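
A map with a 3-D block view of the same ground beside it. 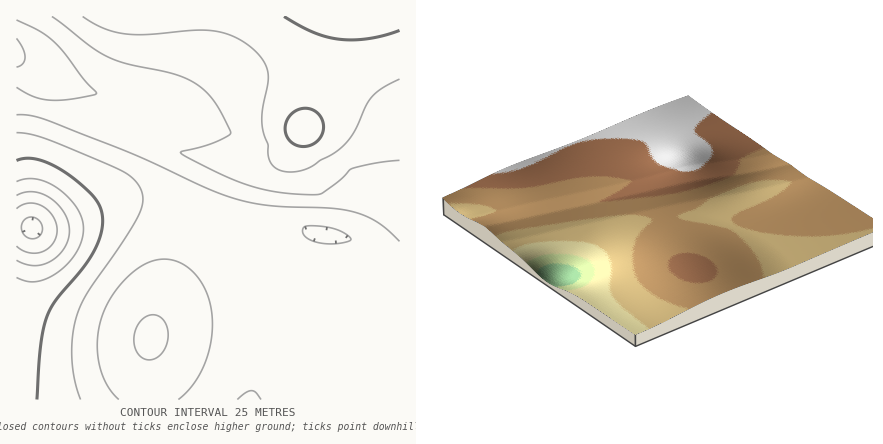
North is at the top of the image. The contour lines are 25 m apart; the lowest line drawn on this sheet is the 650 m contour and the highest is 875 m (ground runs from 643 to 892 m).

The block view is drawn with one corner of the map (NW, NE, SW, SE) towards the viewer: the SW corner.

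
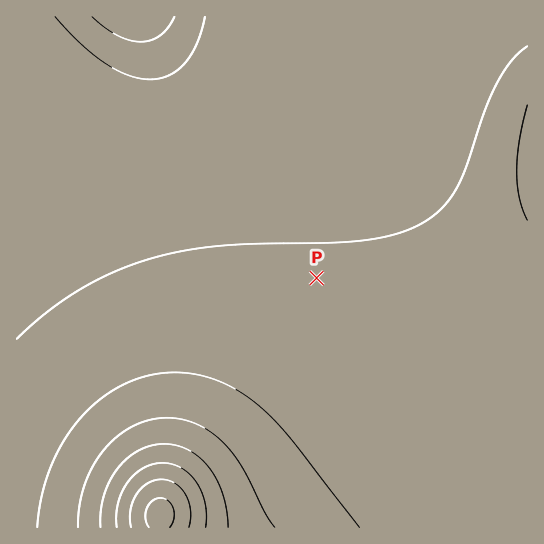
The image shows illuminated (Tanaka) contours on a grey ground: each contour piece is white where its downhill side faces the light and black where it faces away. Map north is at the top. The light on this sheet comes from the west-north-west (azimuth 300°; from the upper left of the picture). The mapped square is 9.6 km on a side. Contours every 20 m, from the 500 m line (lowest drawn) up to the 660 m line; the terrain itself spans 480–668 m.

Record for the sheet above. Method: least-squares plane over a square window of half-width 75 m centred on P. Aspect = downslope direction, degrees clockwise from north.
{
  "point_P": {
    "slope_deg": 0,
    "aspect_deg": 9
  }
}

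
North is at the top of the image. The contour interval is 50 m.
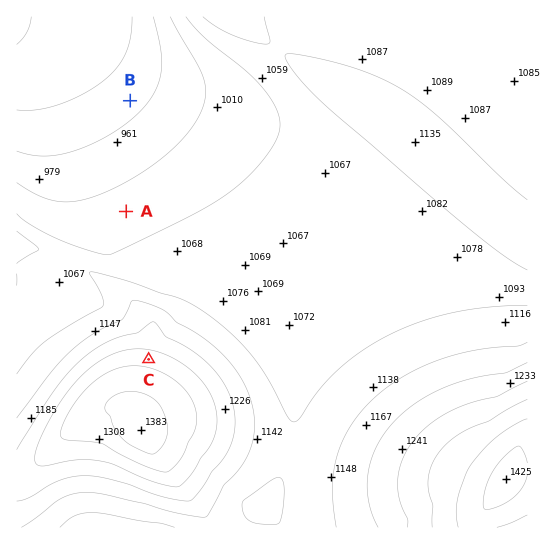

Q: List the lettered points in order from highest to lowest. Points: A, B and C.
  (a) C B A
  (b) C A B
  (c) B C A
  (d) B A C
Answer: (b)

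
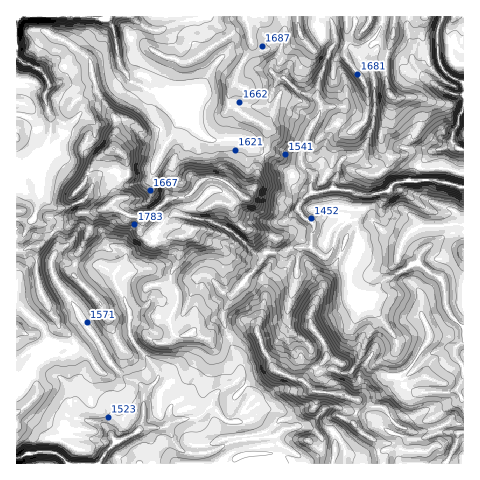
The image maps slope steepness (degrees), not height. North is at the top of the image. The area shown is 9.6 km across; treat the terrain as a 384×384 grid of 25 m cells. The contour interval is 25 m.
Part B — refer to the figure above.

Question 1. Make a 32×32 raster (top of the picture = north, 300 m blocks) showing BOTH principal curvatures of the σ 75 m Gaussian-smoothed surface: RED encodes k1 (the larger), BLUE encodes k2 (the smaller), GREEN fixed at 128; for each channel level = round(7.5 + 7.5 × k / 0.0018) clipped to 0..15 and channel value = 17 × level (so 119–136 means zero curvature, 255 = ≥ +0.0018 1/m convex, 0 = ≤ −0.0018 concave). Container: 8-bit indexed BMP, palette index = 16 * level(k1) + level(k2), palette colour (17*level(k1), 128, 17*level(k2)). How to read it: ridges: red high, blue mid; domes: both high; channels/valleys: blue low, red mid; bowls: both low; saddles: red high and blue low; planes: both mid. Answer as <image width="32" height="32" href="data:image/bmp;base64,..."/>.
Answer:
<image width="32" height="32" href="data:image/bmp;base64,Qk02CAAAAAAAADYEAAAoAAAAIAAAACAAAAABAAgAAAAAAAAEAAATCwAAEwsAAAABAAAAAAAAAIAAABGAAAAigAAAM4AAAESAAABVgAAAZoAAAHeAAACIgAAAmYAAAKqAAAC7gAAAzIAAAN2AAADugAAA/4AAAACAEQARgBEAIoARADOAEQBEgBEAVYARAGaAEQB3gBEAiIARAJmAEQCqgBEAu4ARAMyAEQDdgBEA7oARAP+AEQAAgCIAEYAiACKAIgAzgCIARIAiAFWAIgBmgCIAd4AiAIiAIgCZgCIAqoAiALuAIgDMgCIA3YAiAO6AIgD/gCIAAIAzABGAMwAigDMAM4AzAESAMwBVgDMAZoAzAHeAMwCIgDMAmYAzAKqAMwC7gDMAzIAzAN2AMwDugDMA/4AzAACARAARgEQAIoBEADOARABEgEQAVYBEAGaARAB3gEQAiIBEAJmARACqgEQAu4BEAMyARADdgEQA7oBEAP+ARAAAgFUAEYBVACKAVQAzgFUARIBVAFWAVQBmgFUAd4BVAIiAVQCZgFUAqoBVALuAVQDMgFUA3YBVAO6AVQD/gFUAAIBmABGAZgAigGYAM4BmAESAZgBVgGYAZoBmAHeAZgCIgGYAmYBmAKqAZgC7gGYAzIBmAN2AZgDugGYA/4BmAACAdwARgHcAIoB3ADOAdwBEgHcAVYB3AGaAdwB3gHcAiIB3AJmAdwCqgHcAu4B3AMyAdwDdgHcA7oB3AP+AdwAAgIgAEYCIACKAiAAzgIgARICIAFWAiABmgIgAd4CIAIiAiACZgIgAqoCIALuAiADMgIgA3YCIAO6AiAD/gIgAAICZABGAmQAigJkAM4CZAESAmQBVgJkAZoCZAHeAmQCIgJkAmYCZAKqAmQC7gJkAzICZAN2AmQDugJkA/4CZAACAqgARgKoAIoCqADOAqgBEgKoAVYCqAGaAqgB3gKoAiICqAJmAqgCqgKoAu4CqAMyAqgDdgKoA7oCqAP+AqgAAgLsAEYC7ACKAuwAzgLsARIC7AFWAuwBmgLsAd4C7AIiAuwCZgLsAqoC7ALuAuwDMgLsA3YC7AO6AuwD/gLsAAIDMABGAzAAigMwAM4DMAESAzABVgMwAZoDMAHeAzACIgMwAmYDMAKqAzAC7gMwAzIDMAN2AzADugMwA/4DMAACA3QARgN0AIoDdADOA3QBEgN0AVYDdAGaA3QB3gN0AiIDdAJmA3QCqgN0Au4DdAMyA3QDdgN0A7oDdAP+A3QAAgO4AEYDuACKA7gAzgO4ARIDuAFWA7gBmgO4Ad4DuAIiA7gCZgO4AqoDuALuA7gDMgO4A3YDuAO6A7gD/gO4AAID/ABGA/wAigP8AM4D/AESA/wBVgP8AZoD/AHeA/wCIgP8AmYD/AKqA/wC7gP8AzID/AN2A/wDugP8A/4D/AJDAwKDSw6G4mIeXp6WVl5iHh4eGdIW3hYaWp4WmpoSm59XV5qe3k4Gnl5eFmJeWl4eHhqXotaaEldenlZWmyaO4hoeHl6eDqIKEhIaHh5eGhpeXhIKSlZT3hYTHt5W0pLeGdnaGlpaYl5aXhoaGhoaGdpaVpbPVxaSFx6amlqW3lriGdoeXd4eGlZd2h4eGqIaGhJWltaLl6LW3dHWmpoR2p6eGh5eGl4aFl4eHl4aGloOUpdbn1tikp4WGlpWlhIeXdYZ2p8eUhpd2h4eHh4Z0tfr2t5SSgLWVpqeWqIeFhoeXmJe3cri3goR0hoaXhnPVx4aFtOfoksVzdMaVh4WXhnaGqIWE2JHH2LeWt6eEc/d0dZOz1nSU2KZjpreFhLimlceGgsaVk6aGp7inpZS2+HVytfiFY5aWkoaWuJeVlXPXlnOF6KZzqJiGl5eDtrjYhoDY1XSGdYaVqKindZSFp+iDc8fIg4WUhqeWl5Zzh8eXcKb4hXV3doZ2p6dzqHTolIDG14WEp7iXp4WXg4N0t7iDhOe3hId2hpbHqIOndPdwx9d2hYaFhZa1ZHSWl4K3loV01saEh5eVs7eCdKeF1HCmxWSGdZSDg8Z2ZYaoloKmpsWUlIZ2dqfHcqenp8b5koLmlYVzhNnHppampqeSg6SDg5SGp3Z2h8iGc4a4lKfUtqLWc4XVpZa42cjFoPfnxcenlJeXhYeWqKenloWVg6bG5tWmx/fXg5SSkIDno4KClJOFh4eFuIWXuKaVp7eFdKKxtei2o7H2labH18bn1oSWo8i4yMa3xOmTtdfWhnZ0xviClbXFcNe21oWFxujYlJWEkYGQgKBws9bHk4CHh4aExbWWpsVwtYTY+Oe4c+aFhKelpbfY6cWQkLCw9Id3h3Vj55a2tnKUpaV0lZV11oOVhJaWpJaVx7e1xujXl4d3hbaj+Nm3hHOndnaFhnaltoaCt5WEgqXGhJVzknCoh4aGlpPGt5WlhoZ3hoaFdZfJl4K2ptm3ocaGt4aFsZaXhJaFc7XX2JSHdoeGp4e3t6eGhoKolseR15eGppagl6eTqIWV95WDhoeHh4aWp5WFp4enk4N0pZHWp4a36OGHpZKXhreldYZ2h4eHdoW3qJelt5Nxt4OmsfrG18eQoNjXkJWG13WGhYeHhoV1lrmXmIOSyIDocfeB9WSEkuSgkJC1l4bIhoKXhpe3uJaElqaEhYS3o8PFpoTXdIbnoOnAyZeHt6enkZe4t4aXuJV0t6ilpqfpkMeFhsaFhsawl9DI2Ni3p7Wzp5Z1h5iGp5S3hoaE6JWTpseDx6aGtLGH0PDQoKDAcNSTppaGhnZ1lqiXl5XGdoO3lcaktabYoLc="/>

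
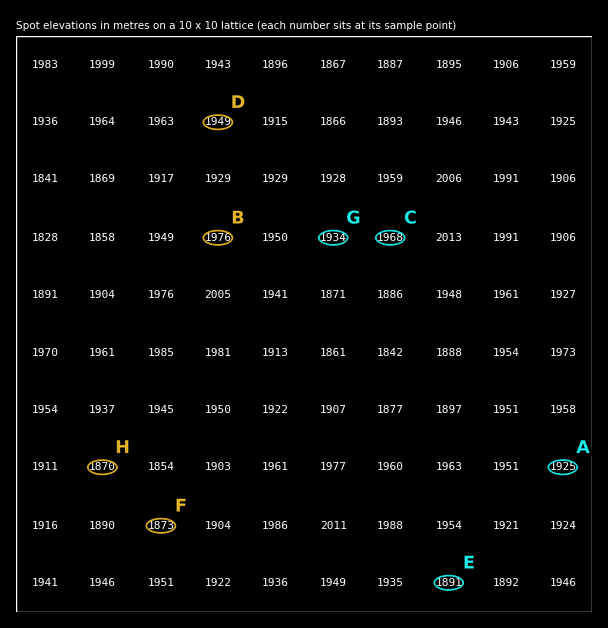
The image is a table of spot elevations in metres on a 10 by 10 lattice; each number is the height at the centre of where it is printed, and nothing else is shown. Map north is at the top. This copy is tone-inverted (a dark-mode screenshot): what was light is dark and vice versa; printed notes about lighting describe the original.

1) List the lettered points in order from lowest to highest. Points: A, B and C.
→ A C B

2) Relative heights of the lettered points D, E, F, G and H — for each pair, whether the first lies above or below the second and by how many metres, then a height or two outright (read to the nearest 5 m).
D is above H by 80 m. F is below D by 75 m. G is above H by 65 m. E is below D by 60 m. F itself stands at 1875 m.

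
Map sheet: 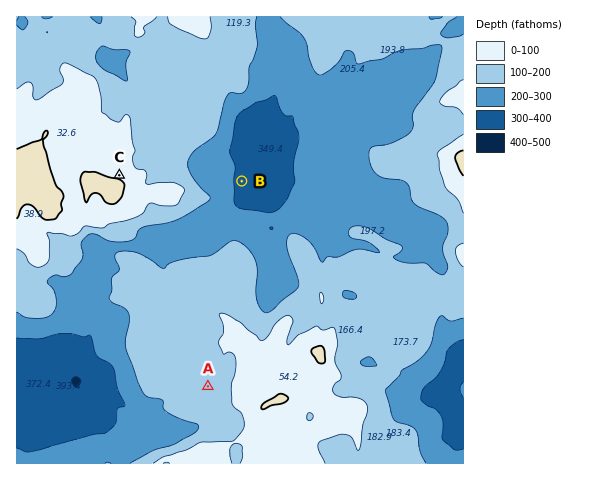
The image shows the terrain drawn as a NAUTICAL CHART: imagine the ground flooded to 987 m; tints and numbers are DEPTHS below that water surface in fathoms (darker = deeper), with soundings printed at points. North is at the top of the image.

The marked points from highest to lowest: C A B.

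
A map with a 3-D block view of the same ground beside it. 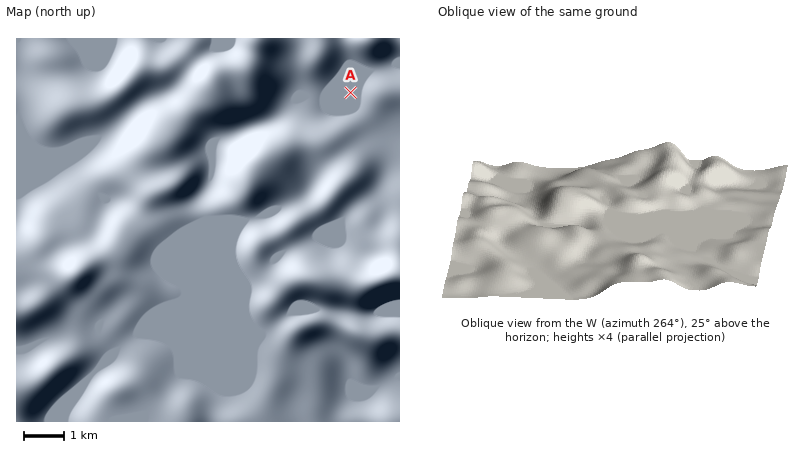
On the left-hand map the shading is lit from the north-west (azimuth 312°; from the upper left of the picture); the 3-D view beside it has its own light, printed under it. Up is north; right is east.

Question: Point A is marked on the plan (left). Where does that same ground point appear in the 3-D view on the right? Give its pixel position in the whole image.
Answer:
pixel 515 183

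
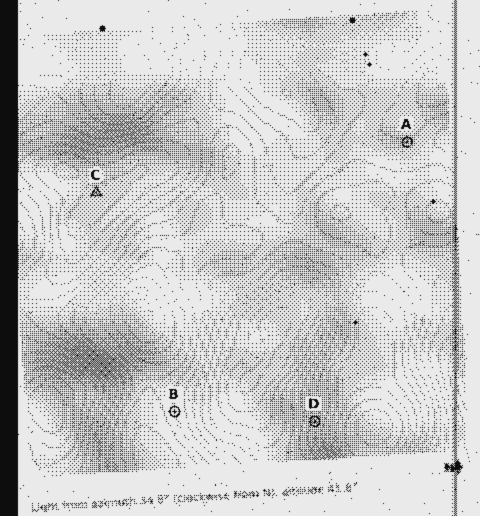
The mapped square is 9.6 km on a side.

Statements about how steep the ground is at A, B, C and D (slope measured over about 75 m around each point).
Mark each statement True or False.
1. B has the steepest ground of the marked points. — False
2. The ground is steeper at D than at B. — True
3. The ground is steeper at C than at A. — False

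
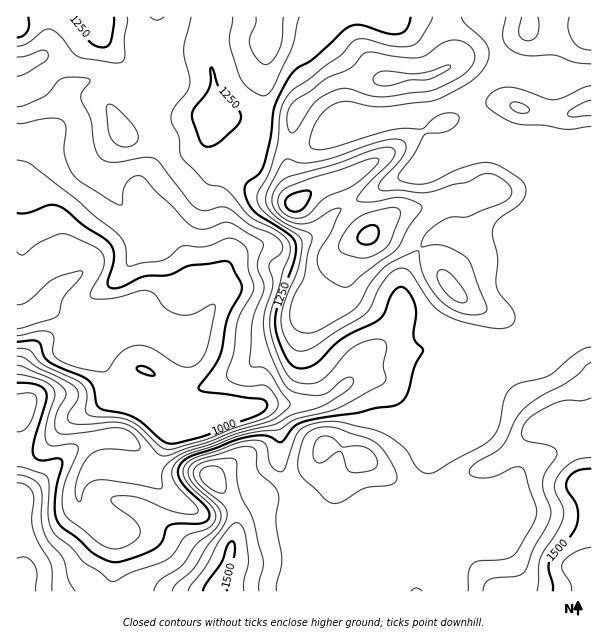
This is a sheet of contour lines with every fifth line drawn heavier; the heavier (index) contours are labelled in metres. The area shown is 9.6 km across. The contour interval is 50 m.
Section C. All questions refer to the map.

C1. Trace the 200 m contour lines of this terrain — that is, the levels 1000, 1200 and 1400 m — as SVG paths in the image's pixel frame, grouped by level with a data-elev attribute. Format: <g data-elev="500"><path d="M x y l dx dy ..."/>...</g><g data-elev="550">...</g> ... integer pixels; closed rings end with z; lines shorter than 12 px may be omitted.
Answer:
<g data-elev="1000"><path d="M148 375l5 1 2-2-5-5-6-3-4 0-3 2 3 4z"/><path d="M17 213l12 0 21-8 7 1 8 3 18 16 22 14 7 7 2 8-1 10-5 18 0 4 3 2 11-1 22-11 26-1 19-9 35-5 6 1 11 20 0 9-13 27-9 39-7 13-13 16 0 3 7 3 55 7 5 3 1 5-3 4-8 5-50 19-29 8-9 0-7-4-18-16-9-6-35-9-3-5-3-16-4-6-6-4-34-15-5-6-3-11-3-4-6-1-15 2"/></g><g data-elev="1200"><path d="M119 146l7 1 8-3 4-4 0-6-5-9-11-12-9-8-5-1-2 4 3 24 4 9z"/><path d="M17 46l10-2 17-14 6-1 9 6 13 17 6 5 33 6 9 0 3-2 2-4-1-19 3-21"/><path d="M191 17l-7 33 6 27-1 9-3 7-13 17-2 6 0 6 8 15 2 19 23 25 5 4 12 2 4 2 25 27 28 15 11 11 1 6 0 6-7 16-11 38-2 13 3 20 11 28 6 9 6 4 10 2 10-1 11-8 18-21 8-7 13-6 14-2 4 2 2 4-3 20 3 12-1 4-5 5-46 24-38 9-18 11-20 2-21 4-25 11-22 6-8 5-9 9-1 4 0 6 7 11 18 19 1 3-1 3-8 1-15-2-39-15-13-1-9 1-2 3 1 3 23 18 4 6 1 4-2 6-6 6-10 5-8 1-7-2-8-4-30-23-4-6-3-10 1-15 4-12 10-24 1-6-4-3-21 2-6-3-2-6 0-8 9-31 0-8-5-6-7-4-25-6"/><path d="M299 17l-9 34-18 38-5 6-4 1-6-2-10-7-5-6-3-7-10-32 3-25"/></g><g data-elev="1400"><path d="M52 591l0-18-1-9-13-22-6-15 1-33-6-8-10-3"/><path d="M259 591l0-9 4-16 0-8-10-39-10-19-4-11-2-12 0-15-2-3-5-1-26 4-6 3-4 5 0 6 3 6 27 24 3 4 0 6-4 11-16 19-12 20-19 18-4 7"/><path d="M349 471l10 2 15-4 4-5-2-8-5-6-6-3-9-1-14 1-12-10-6-1-6 2-3 5-2 7 0 6 2 5 3 2 5-1 13-10 5 0 6 16z"/><path d="M591 398l-9 3-16-1-11 3-21 11-10 11-2 9 3 6 25 6 5 3 2 3-1 6-11 15-2 9 1 10 7 17-1 9-16 30-7 20-3 5-8 3-26 3-5 5-2 7"/><path d="M457 302l5 1 4-1 1-3-2-7-15-19-6-3-4 0-3 5 3 9 7 10z"/><path d="M342 287l8-1 12-11 33-24 5-6 9-18 13-18-1-3-4-3-15-5-9 0-22 4-11 0-3-2 9-14 27-27 2-7-3-4-6-1-11 2-40 15-47 13-9 6-6 11-1 9 4 9 9 7 11 4 7 1 8-2 21-12 6-2 3 1-10 24-12 18-2 9 1 7 5 7 9 8z"/><path d="M381 86l9-1 20-5 19-1 18-8 4-5-4-1-18 6-12 3-36-3-6 4-2 5 2 4z"/></g>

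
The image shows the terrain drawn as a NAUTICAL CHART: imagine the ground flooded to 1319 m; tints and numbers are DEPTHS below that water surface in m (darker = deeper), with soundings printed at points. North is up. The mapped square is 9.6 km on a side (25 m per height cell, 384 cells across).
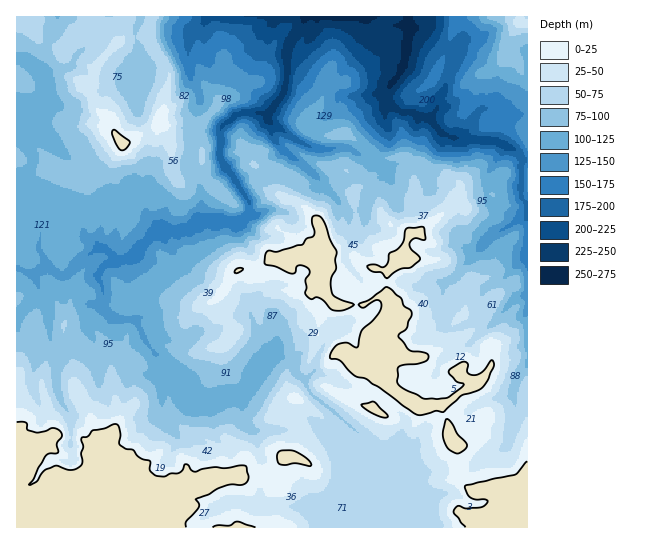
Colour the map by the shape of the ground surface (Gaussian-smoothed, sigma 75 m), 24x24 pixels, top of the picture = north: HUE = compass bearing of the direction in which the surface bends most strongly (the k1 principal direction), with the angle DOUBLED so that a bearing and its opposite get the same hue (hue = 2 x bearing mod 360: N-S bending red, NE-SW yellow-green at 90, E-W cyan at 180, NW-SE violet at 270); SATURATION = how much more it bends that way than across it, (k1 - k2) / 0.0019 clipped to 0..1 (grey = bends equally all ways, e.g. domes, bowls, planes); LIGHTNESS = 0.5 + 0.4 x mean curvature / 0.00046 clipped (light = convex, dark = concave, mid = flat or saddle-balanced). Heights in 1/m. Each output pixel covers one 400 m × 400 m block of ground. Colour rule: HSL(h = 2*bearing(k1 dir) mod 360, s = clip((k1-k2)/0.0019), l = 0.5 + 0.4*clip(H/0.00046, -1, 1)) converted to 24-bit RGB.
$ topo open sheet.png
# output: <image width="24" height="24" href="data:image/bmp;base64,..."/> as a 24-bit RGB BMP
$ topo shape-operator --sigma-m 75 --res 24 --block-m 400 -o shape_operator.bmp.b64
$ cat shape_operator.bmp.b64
<image width="24" height="24" href="data:image/bmp;base64,Qk32BgAAAAAAADYAAAAoAAAAGAAAABgAAAABABgAAAAAAMAGAAATCwAAEwsAAAAAAAAAAAAAoDtPh1RHjHlqgXJzdpGAlHZOQYE13ml1JnNsUJBvlq2HUFGVs5Vzllh8elxtfoBydot7fXx/d3Z+WE1zf8Soc8/NrXa1oXuJGIeh1LPZbXqSg5yHf1Nmq93Sn4/X4mDk1lCNNlU1aG45fURJmqxtalRPaJBqboN8eYBreoGDfmp4RHBEa3MrzJ5ESaqkrpeKLs1KJaZeSTnJ136jrtfNq3R9M1ZNj2VWg3bFz7nnxLrcVFqwrXt6fnepe6y7aGR/g6B+cW55dWN/ZmuZiMmERnVYbZmSsm535LjRJKlLCBcr1ee5epJTgmiRunq6P5+mfk9XfnNWl7GBXjuMys7dncjMf093cmuMoVmOe4RZWmZzlHCPtsKgV4lbNlw6nKVVSaVo46a+EhKBlMKF4bu+PGJQXXNVf0N2iLWscnCphU1NZUQqZ2ormoldgGaMlkNnbTY2ladmR4d+SXZnrcSio3GYdZ+NQaKHpI5rcLBENBAwiceDjHNNvoeVQlhoeJNla2tRZGxQeUt8iHe00aKzccKTZBs4mTdfuNvYtUzBgLvUdZrCp6deOXY7vKWUVjqZnFRBxIdDfc6vUm+Bnq9wgaNmekyFkoprhlpie4NnXYBmQGVkyte0nBuepbzsxjZzaUg0XsqEYJ9rc1txqV9yyJm2YJNLNYyVXHKzs0ecj7VxcVF9rquAlndoTVCBdzxQiIphmZxoXX5iS2lkoaZIiChGpSIqa7C0pcfarHhYX5NTOIByo67NfGms2LqxKmBvjlZgeUWHl7eFal96gZt4iKBxeDhxYqiji4PB1rjRfKaZVm9wSkVhsZtkILadvpLa0oiRcb+bP5+auGivQJVMKkqD7t3eNTaIoph0QUJ5zc+taqCldDd5fzMzjGNtrIeXWGdBdqJUuZ2LelaSQD5fm6R+oJFGHzEWS6JA4bG5Zp6ZSWhtiHdkc6RPR3Yjhy2ZYJ1vdk+PsKeBTIFFlkelh4erdYSZcIaZvKnPyaihZ0xIilFdV2h+aqVsgsS+jp7OXHKssdeflnmtVk+DnnyQXoWa0oaGG2ZSl19kXaqDpWlYgEWSgKrAe3WWe3qGb4J4UGZnyIuVs26iY42bWJl7V4OhssCAUHV3YFI/t7Q+PTYbVVYyL3tQw5SxTLV0e1zkmql2fzeBYbZVhsJHYmshKVwwsIaHcnGWY4WMbKCv4djqy3vVtbLYXFyp3eXHJTOKeobMy5DP1MzldJTKeMDNN3Ffvo+LHkcunIJ8WGqLp52Hej90dKuIYbFkJW8tWYAvdW2idrOgUDJ0z19UfaVDjFOM1+6/QStnTVmOh0xV04yRm8ZzSCcrT3M4KoQrvGbVgGJhdpaAjnFye3OTeIaOpJKKckV5u6R1GzcRKiIJAzAGKWEKt1QbRMZm7eyvdzRsQDNugNqxkJ9H5aLJqVuvk8m4WYStHmQ5gnmGhYJ4hHV8jI+AcoRvh26GjHCcr5ptVkum2fLuVgCSjubK1vXyU9RxURouwaRsOo58ij5coaZyOVBF2sWuf1WjvKOHNBZfbX2EiIySgYaTlnSGi3BPTWRCVkZqwOC7n06/D9dSOAAwnNuibsaPmSd/lj22nMeogm6oWkJkqreYYYKzzd/ozZLJqH7OEA1od3OLgYt8dGVucExkzpujgsCwNExWqdOF0eaoDwAz2fLe3O/pYBJ7ceIBVV0EelQZTdJxanzUstnWSLOPZFBFwoaDljBLLwUXf4F6fnF+e12Ne2qn1e/bnnnYyoPTY7+K4+OUAB0z6PPYbCsrLwQZ7JBLxdHt2PHzbaKNLh1GgbhMgyU+SDMYdlgUlFAmmNPKfn97dHx/SUBXibtzv9CpHBUj28uOvoCCKymD/prBEDMAIywHNYO+0ruzWJJRna5si2VjLRVQbjMXHF5AxI+ZRKFplH9YjYlggI2FZlt2m2iroNehcFdGd2l5SatOkt1kUiR7xMye0q7g2bPYBSguu62EzaSWtJFHVYlFFzNR7t3uuV/FP0+usIqFX3ZxjZNrhnJyZkZfOq1WyJKNX3RSdHx6W5pliep7Nz2Gkm5icJF9u6OaGBJnfKl+08a7irOjn1uiTm+JI0pC4cG7JlRmyJi7wYm9lru0dVpSWKCzzJahQ2lPz6WxSF6CxO65Qh5BSFaEsLOblHyBkWVnGxtzWKBys7ePnXB7fF15qZWTLEZdqoiBqFhbSWtWxH6Bf2tMmLrAU36SpWJhfYCkZJdkXkOU6966SUZyNWhegZ1SkmRLc35Kyl5hM21dZI5Cg1VGhllrrYKFREdzP09d1qWghUq4L5u16cnX"/>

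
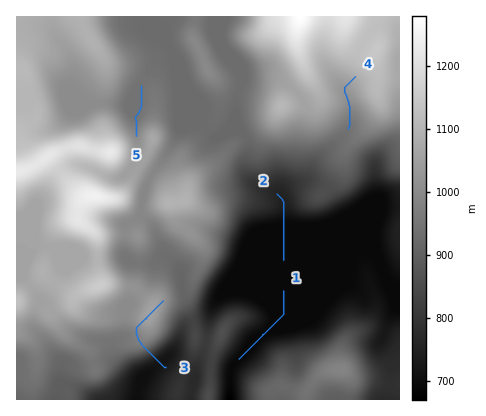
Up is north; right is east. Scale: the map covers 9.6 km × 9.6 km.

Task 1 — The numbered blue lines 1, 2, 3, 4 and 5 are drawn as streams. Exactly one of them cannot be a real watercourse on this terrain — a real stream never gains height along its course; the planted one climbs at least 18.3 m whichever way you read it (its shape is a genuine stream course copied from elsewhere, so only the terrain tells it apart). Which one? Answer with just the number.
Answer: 3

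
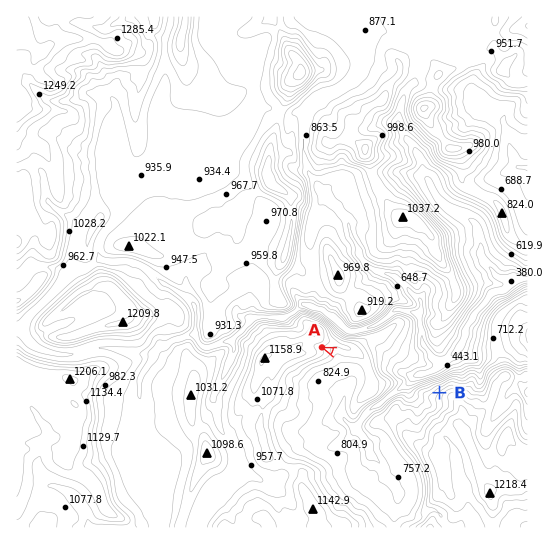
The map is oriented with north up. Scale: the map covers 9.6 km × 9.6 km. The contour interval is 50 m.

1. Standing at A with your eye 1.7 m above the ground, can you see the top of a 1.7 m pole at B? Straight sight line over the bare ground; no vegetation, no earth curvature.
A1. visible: true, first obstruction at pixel None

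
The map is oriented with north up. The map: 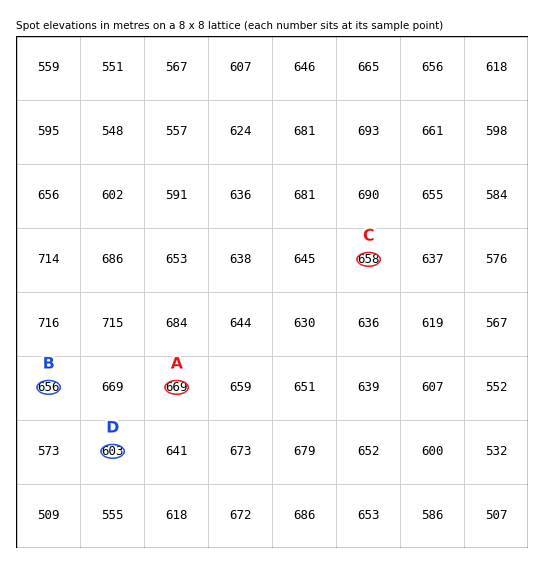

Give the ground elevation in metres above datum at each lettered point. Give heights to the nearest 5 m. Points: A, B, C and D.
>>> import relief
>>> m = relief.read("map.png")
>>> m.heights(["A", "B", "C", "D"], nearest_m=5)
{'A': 670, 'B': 655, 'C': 660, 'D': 605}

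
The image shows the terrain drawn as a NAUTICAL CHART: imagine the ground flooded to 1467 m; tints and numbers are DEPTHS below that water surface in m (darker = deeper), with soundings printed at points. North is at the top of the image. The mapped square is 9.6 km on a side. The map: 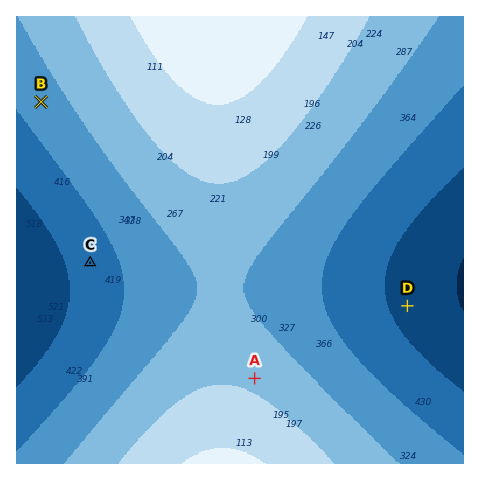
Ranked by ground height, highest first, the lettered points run A B C D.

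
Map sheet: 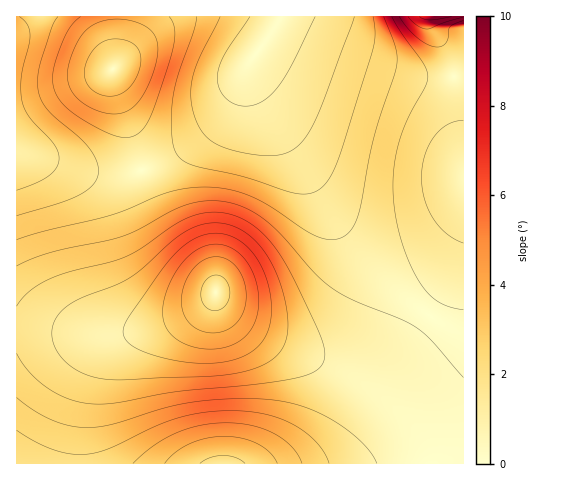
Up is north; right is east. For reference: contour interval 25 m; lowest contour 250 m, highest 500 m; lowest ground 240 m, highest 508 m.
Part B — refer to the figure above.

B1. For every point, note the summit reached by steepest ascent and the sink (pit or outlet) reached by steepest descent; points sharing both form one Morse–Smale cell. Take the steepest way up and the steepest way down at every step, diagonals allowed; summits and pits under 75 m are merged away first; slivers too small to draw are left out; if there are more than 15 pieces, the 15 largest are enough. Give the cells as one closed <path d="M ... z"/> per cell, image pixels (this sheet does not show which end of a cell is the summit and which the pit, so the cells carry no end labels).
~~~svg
<path d="M249 64l-17 39-13 17-27 24-20 13-25 12-25 6-18 0-88-22 0 176 69 5 33 0 16-2 51-16 22-13 8-9 10 15 23 17 39 21 57 26 34 22 15 13 22 24 12 21 3 11 33 0 1-129-24-12-37-27-41-39-15-19-86-137-10-23z"/><path d="M215 294l-8 9-22 13-51 16-16 2-33 0-28-3-40-1-1 133 413 0-2-10-12-21-9-12-28-25-34-22-57-26-39-21-23-17z"/><path d="M463 16l-183 0-6 13-25 34 2 15 10 23 86 137 15 19 41 39 37 27 22 11 2 0z"/><path d="M279 16l-262 0-1 136 59 17 29 6 18 0 18-4 32-14 30-21 23-23 12-19 10-28 27-37 6-10z"/>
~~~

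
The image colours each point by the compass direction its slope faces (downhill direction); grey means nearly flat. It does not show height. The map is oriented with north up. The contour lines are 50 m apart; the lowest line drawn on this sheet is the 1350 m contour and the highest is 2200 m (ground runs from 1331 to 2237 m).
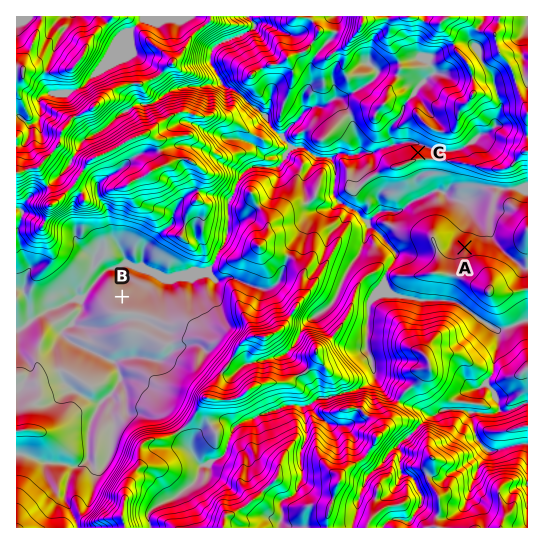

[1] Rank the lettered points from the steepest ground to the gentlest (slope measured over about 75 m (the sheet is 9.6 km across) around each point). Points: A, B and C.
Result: C A B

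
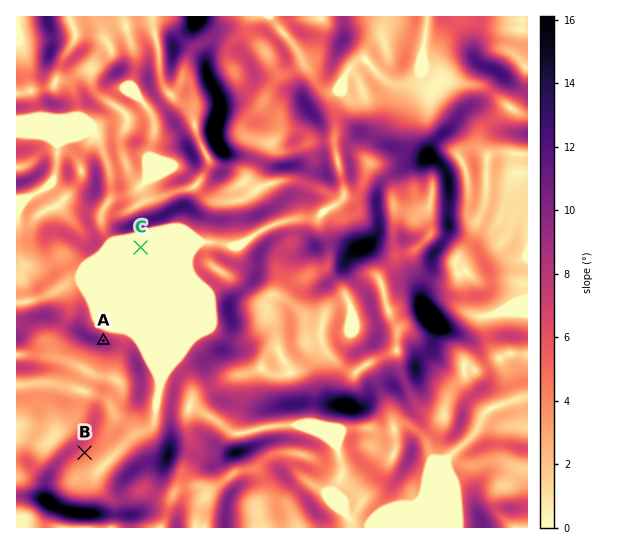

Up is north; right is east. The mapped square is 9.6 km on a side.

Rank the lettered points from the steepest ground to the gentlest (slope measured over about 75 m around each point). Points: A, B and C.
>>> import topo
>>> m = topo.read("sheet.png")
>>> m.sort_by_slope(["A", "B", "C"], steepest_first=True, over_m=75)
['A', 'B', 'C']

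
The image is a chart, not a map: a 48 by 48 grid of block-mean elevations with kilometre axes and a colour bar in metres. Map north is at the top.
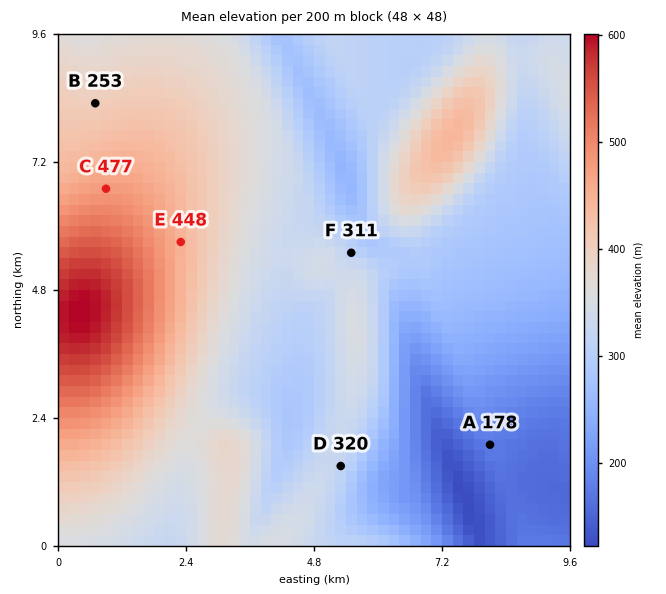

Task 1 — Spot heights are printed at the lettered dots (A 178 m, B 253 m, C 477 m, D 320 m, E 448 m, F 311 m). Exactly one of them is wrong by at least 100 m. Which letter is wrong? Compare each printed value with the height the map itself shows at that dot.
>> B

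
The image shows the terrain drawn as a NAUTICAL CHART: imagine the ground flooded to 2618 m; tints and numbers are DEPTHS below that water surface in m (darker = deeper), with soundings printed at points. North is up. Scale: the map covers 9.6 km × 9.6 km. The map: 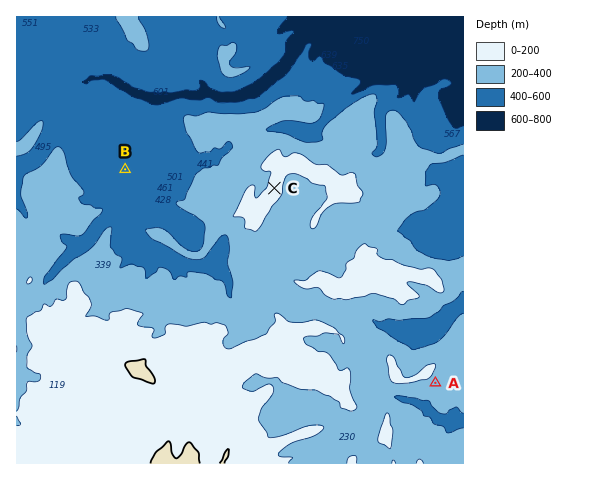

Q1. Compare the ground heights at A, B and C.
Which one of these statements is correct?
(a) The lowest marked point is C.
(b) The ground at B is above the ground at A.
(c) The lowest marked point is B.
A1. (c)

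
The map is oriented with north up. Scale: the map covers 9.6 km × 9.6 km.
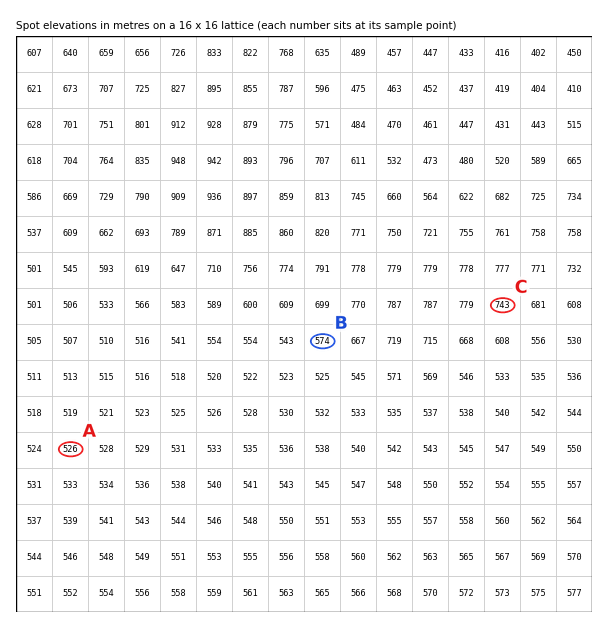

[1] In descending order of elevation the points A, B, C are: C B A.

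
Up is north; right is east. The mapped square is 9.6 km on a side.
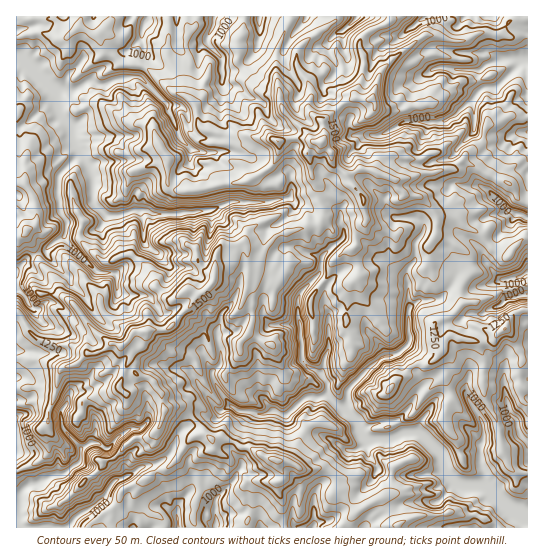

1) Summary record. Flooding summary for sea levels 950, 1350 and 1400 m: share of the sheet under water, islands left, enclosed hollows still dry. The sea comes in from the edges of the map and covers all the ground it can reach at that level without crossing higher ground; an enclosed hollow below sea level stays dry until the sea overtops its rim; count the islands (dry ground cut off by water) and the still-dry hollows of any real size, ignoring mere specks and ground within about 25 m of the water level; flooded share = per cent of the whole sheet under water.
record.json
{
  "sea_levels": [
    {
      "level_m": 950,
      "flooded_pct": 13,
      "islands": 0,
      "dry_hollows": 0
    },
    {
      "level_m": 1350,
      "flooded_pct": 87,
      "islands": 2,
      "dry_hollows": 0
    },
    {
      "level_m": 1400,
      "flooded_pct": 92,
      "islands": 3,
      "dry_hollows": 0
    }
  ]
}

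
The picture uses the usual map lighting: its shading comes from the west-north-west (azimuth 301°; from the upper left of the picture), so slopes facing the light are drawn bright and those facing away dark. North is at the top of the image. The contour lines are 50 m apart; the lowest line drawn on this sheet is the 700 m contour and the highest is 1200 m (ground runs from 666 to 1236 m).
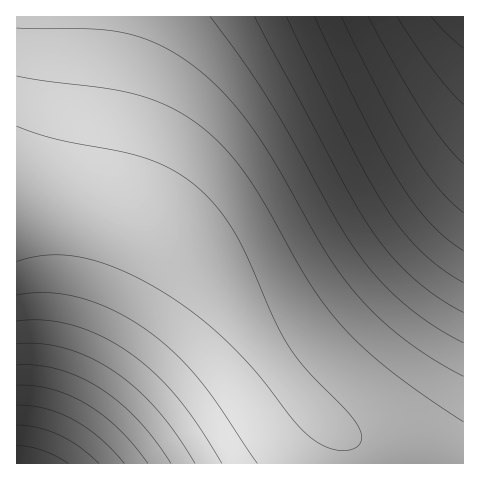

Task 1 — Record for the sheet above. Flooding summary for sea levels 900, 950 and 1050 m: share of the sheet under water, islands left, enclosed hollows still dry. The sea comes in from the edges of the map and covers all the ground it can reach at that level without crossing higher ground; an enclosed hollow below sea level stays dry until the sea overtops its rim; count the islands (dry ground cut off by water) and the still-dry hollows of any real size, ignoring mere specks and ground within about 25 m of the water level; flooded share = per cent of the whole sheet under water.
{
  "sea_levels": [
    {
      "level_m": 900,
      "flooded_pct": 12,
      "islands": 0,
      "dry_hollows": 0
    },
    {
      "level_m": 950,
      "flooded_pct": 18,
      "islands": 0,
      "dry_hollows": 0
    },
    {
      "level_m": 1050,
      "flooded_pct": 31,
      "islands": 0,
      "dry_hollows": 0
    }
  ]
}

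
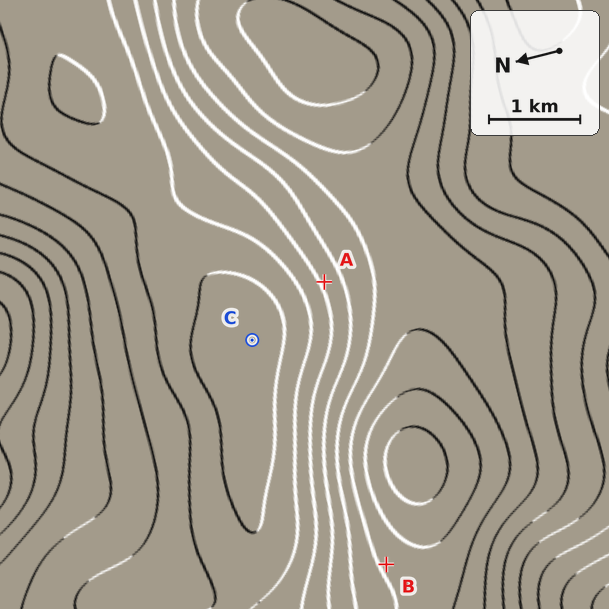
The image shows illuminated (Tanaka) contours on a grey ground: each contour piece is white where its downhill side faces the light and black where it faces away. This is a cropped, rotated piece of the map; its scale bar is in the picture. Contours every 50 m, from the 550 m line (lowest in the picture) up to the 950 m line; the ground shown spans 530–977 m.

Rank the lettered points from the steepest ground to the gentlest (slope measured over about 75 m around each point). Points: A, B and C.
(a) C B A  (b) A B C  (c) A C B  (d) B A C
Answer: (b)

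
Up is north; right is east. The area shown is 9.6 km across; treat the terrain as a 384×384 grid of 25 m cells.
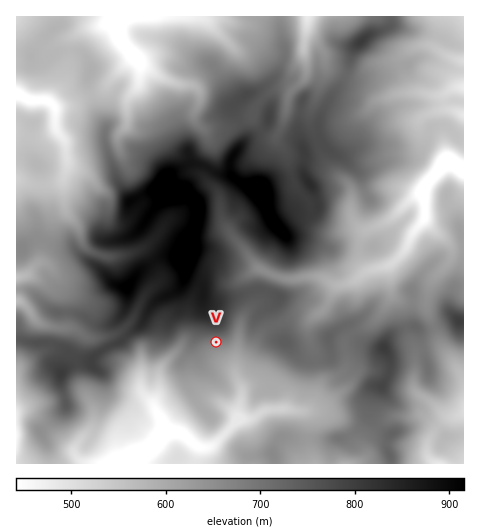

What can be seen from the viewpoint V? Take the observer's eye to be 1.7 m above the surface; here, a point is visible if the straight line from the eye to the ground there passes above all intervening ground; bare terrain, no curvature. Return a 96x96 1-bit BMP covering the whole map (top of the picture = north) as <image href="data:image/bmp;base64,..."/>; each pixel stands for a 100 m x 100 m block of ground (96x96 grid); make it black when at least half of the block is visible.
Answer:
<image width="96" height="96" href="data:image/bmp;base64,Qk2+BAAAAAAAAD4AAAAoAAAAYAAAAGAAAAABAAEAAAAAAIAEAAATCwAAEwsAAAIAAAAAAAAA////AAAAAAAA4AAAABwAAAABAAAAwAAAAA/8ACADAAABgAAAAA//AGADAAABgAAAAA//AOAHAAADgAAAAAf/AfAHAAADwAAAAAP/h/wHAAAAAAAAAAH///+HgAAAEAAAAAD////AgAAAGAAAAAB////gAAAAHAAAADB////gAAAAHgAAAPAAP//gAAAAHgAAAeBAA//gAAAAHAAAAcBgAP/gAAAAOAAAA4DgCP/gAAAAMAAAAgD4HP/gAAAAAAAAAAD/vjH8AAAAABAAAA7//AB8AAAAABgAAB//+AA+AAAAABgAAD//+AAeAAAAADgAAP//+AABAAAAAHgAAf//+AAAAAAAAPAAGf//+AAAAAAAAOAAA///8AAAAAAAAGAAA///4AAAAAAAAAAAA/j/wAAAAAAAAAIAA/B/gAAAAAAAAAAAAfB/gAAAAAAAAAAAgPAvAAAAAAAAAAAAADACAAAAAAAAAAAAAAAAAAAAAAAAAAAAAAAAAAAAAAAAAAAAAAAAAAAAAAAAAAAAAAAAAAAAAAAAAAAAAAAAAAAAAAAAAAAAAAAAAAAAAAAAAAAAAAAAAAAAAAAAAAAAAAAAAAAAAAAAAAAAAAAAAAAAAAAAAAAAAAAAAAAAAAAAAAAAAAAAAAAAAAAAAAAAAAAAAAAAAAAAAAAAAAAAAAAAAAAAAAAAAAAAAAAAAAAAAAAAAAAAAAAAAAAAAAAAAAAAAAAAAAAAAAAAAAAAAAAAAAAAAAAAAAAAAAAAAAAAAAAAAAAAAAAAAAAAAAAAAAAAAAAAAAAAAAAAAAAAAAAAAAAAAAAAAAAAAAAAAAAAAAAAAAAAAAAAAAAAAAAAAAAAAAAAAAAAAAAAAAAAAAAAAAAAAAAAAAAAAAAAAAAAAAAAAAAAAAAAAAAAAAAAAAAAAAAAAAAAAAAAAAAAAAAAAAAAAAAAAAAAAAAAAAAAAAAAAAAAAAAAAAAAAAAAAAAAAAAAAAAAAAAAAAAAAAAAAAAAAAAAAAAAAAAAAAAAAAAAAAAAAAAAAAAAAAAAAAAAAAAAAAAAAAAAAAAAAAAAAAAAAAAAAAAAAAAAAAAAAAAAAAAAAAAAAAAAAAAAAAAAAAAAAAAAAAAAAAAAAAAAAAAAAAAAAAAAAAAAAAAAAAAAAAAAAAAAAAAAAAAAAAAAAAAAAAAAAAAAAAAAAAAAAAAAAAAAAAAAAAAAAAAAAAAAAAAAAAAAAAAAAAAAAAAAAAAAAAAAAAAAAAAAAAAAAAAAAAAAAAAAAAAAAAAAAAAAAAAAAAAAAAAAAAAAAAAAAAAAAAAAAAAAAAAAAAAAAAAAAAAAAAAAAAAAAAAAAAAAAAAAAAAAAAAAAAAAAAAAAAAAAAAAAAAAAAAAAAAAAAAAAAAAAAAAAAAAAAAAAAAAAAAAAAAAAAAAAAAAAAAAAAAAAAAAAAAAAAAAAAAAAAAAAAAAAAAAAAAAAAAAAAAAAAAAAAAAAAAAAAAAAAAAAAAAAAAAAAAAAAAAAAAAAAAAAAAAAAAAAAAAAAAAAAAAAAAAAAAAAAA="/>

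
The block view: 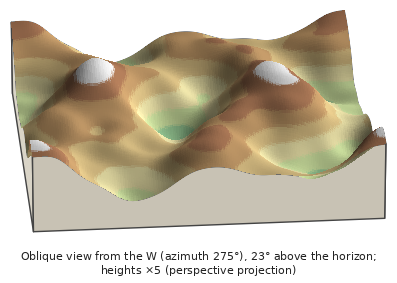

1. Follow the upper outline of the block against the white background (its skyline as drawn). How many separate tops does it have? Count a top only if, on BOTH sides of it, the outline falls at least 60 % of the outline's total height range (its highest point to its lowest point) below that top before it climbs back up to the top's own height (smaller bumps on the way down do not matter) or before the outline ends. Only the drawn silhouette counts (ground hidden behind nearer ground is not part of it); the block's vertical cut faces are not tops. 0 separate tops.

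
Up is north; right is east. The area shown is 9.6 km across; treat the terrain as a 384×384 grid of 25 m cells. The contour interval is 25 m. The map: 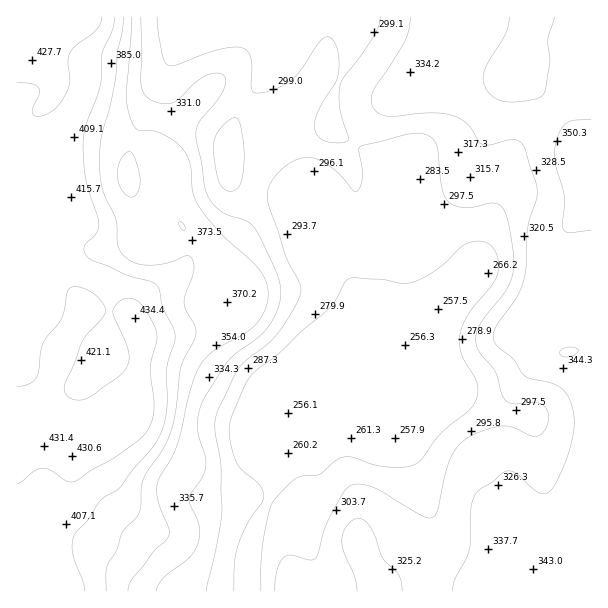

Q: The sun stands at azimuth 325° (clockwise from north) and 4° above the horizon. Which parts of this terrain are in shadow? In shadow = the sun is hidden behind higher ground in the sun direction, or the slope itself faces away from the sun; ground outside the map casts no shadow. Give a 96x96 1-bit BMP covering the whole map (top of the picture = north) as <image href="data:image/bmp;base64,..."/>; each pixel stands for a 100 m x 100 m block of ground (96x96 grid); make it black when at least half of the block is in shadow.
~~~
<image width="96" height="96" href="data:image/bmp;base64,Qk2+BAAAAAAAAD4AAAAoAAAAYAAAAGAAAAABAAEAAAAAAIAEAAATCwAAEwsAAAIAAAAAAAAA////AAAAAAAAAAAAAAAAAAAAAAAAAAAAAAAAAAAAAAAAAAAAAAAAAAAAAAAAAAAAAAAAAAAAAAAAAAAAAAAAAAAAAAAAAAAAAAAAAAAAAAAAAAAAAAAAAAAAAAAAAAAAAAAAAAAAAAAAAAAAAAAAAAAAAAAAAAAAAAAAAAAAAAAAAAAAAAAAAAAAAAAAAAAAAAAAAAAAAAAAAAAAAAAAAAAAAAAAAAAAAAAAAAAAAAAAAAH+AAAAAAAAAAAAAAP/gAAAAAAAAAAAAAf/gAAAAAAAAAAAAA//gAAAAAAAAAAAAB//AAAAAAAAAAAAAD//AAAAAAAAAAAAAD/+AAAAAAAAAAAAAD/+AAAAAAAAAAAAAB/+AAAAAAAAAAAAAA//AAAAAAAAAAAAAA//GAAAAAAAAAAAAAf//AAAAAAAAAAAAAP//AAAAAAAAAAAAAP//gAAAAAAAAAAAAH//wAAAAAAAAAAAAH//4AAAAAAAAAAAAD//+AAAAAAAAAAAAD///wAAAAAAAAAAAB///4AAAAAAAAAAAB///8AAAAAAAAAAAA///+AAAAAAAAAAAA///+AAAAAAAAAAAB////AAAAAAAAAAAD////AAAAAAAAAAAD////AAAAAAAAAAAD////AAAAAAAAAAAD////AAAAAAAAAAAA4f/+AAAAAAAAAAAAAH/+AAAAAAAAAAAAAD/+AAAAAAAAAAAAAB/8AAAAAAAAAAAAAAf4AAAAAAAAAAAAAAf4AAAAAAAAAAAAAAPwAAAAAAAAAAAAAAHgAAAAAAAAAAAAAADAAAAAAAAAAAAAAAAAAAAAAAAAAAAAAAAAAAAAAAAAAAAAAAAAAAAAAAAAAAAAAAAAAAAAAAAAAAAAAAAAAAAAAAAAAAAAAAAAAAAAAAAAAAAAAAAAAAAAAAAAAAAAAAAAAAAAAAAAAAAAAAAAAAAAAAAAAAAAAAAAAAAAAAAAAAAAAAAAAAAAAAAAAAAAAAAAAAAAAAAAAAAAAAAAAAAAAAAAAAAAAAAAAAAAAAAAAAAAAAAAAAAAAAAAAAAAAAAAAAAAAAAAAAAAAAAAAAAAAAAAAAAAAAAAAAAAAAAAAAAAAAAAAAAAAAAAAAAAAAAAAAAAAAAAAAAAAAAAAAAAAAAAAAAAAAAAAAAAAAAAAAAAAAAAAAAAAAAAAAAAAAAAAAAAAAAAAAAAAAAAAAAAAAAAAAAAAAAAAAAAAAAAAAAAAAAAAAOAAAAAABwAA4AAAAeAAAAAAD4AA4AAAAMAAAAAAD4AA4AAAAAAAAAAAD8AA8AAAAAAAAAAAD+AAcAAAAAAAAAAAB/wAMAAAAAAAAAAAA/8AAAAAAAAAAAAAA/8AAAAAAAAAAAAAAf8AAAAAAAAAAAAAAP8AAAAAAAAAAAAAAP8AAAAAAAAAAAAAAP8AAAAAAAAAAAAAAf4AAAAAAAAAAAAAA/4AAAAAAAAAAAAAB/4AAAAAAAAAAAAAB/wAAAAAAAAAAAAAB/wAAAAAAAAAAAAAA/wAAAAAAAAAAAAAAfgAAAAAAAAAAAA="/>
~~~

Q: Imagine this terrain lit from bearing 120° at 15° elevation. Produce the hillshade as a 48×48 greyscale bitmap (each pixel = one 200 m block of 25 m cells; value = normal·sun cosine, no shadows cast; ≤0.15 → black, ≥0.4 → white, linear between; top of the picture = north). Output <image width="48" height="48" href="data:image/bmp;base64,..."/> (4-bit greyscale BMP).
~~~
<image width="48" height="48" href="data:image/bmp;base64,Qk32BAAAAAAAAHYAAAAoAAAAMAAAADAAAAABAAQAAAAAAIAEAAATCwAAEwsAABAAAAAAAAAAAAAAABEREQAiIiIAMzMzAERERABVVVUAZmZmAHd3dwCIiIgAmZmZAKqqqgC7u7sAzMzMAN3d3QDu7u4A////AHd3eJqqqqmImpYxN4dVZnd3dURmd3d3d3d3iJmqqqmZmpYyNnZVZnd3dURWZ3d3d3d3iJmZqqqqqpYzRWVFZ3d3dkRFZnd3d3d4mYiZmZqrupdDVlNFd3d3dkRFZnd3d3d4mZmZmImruqdUVkM1Z3d3ZkRFZmZmZ3d4iZmZmYiaqqhUV1MkZ3d3ZURVZmZmZnd3iZmZqYiJmal1V2QjV3d2ZURVZmZVVoh3iZmaupiJmJl1VmUzVndmVEVWZmZVVYh3eZmau5maqIh2RWVDVmZlVEVWZnZlVYh3eJmrzKmauYd2VVVEVWZVQ0VWZnZVVXd3d4mr3bmKupdmVVRFVlVUQzRVZnZVVnd3d3ia3tuZu5dmZlVFZmVUMzRVVmVEVnd3d3eJvv2qu5d2ZmZVZmZUMzRVVmVEVnd3Zmd3nf66u5h2ZmZmZmZlQzNFZmVDVWZmZmZ3i+/bvKh3ZmZmZmZmVDM1Z3ZERWZmZmZmit7czLl3d3dmZ3dmZUM0Z3dUVWZndlVmis3czMqHd3d3d3d2ZlQzV4hlVmZnd1VWes3LvNuYd3d3d3d2ZmVERXh3d2ZniGVVeszLvNyph3d3d3d2ZlVVRWd3d2ZmiYZVeszLvN3LmHd3d3d2ZVRFVVVnd2ZWeYdVery6q93cuYd3d3d2ZUM0VmZWZmZVeJdVeaqpmb3typiHd3d2ZTISRnZmZmZVZ4dmeZmHd5zey6mId3d3ZUIRJGdmZmZVVndmiamHZnrNy6mYh3d3dlMQElZ3ZmZlVnZmeamHZmi8upmYh3eIh2QxATZ3dmZmZmZVZ4mYdmerqYiYh3eJmHZCACV3d2ZmZmZlVWeIdmeaqHiId3eJmYdkEBR3d2Znd3d2VEV4d3iamHd3d3Z4mZh1MRRnd2Z3iIiYZEV4h3iamHd3eHZnmZh2MiRnh2Z4iJqpdVZ4h3iZh3d3iHZniZiGQiNXeGZ3iJqpdVZ4h2eZh2ZneHZWeIiHUzNFd2ZniZqYZVeJhmeIdmZmeHZVZ3iHVDNEZmZmeaqXVVeahlaIdmZmeIdlVneHZUREVmZmeaqGVWirl1aIh2ZmeIhlRWeIdlREVnZmebuWVWi8p1Z4h3ZmeIh1RFeIdlREVnd3ibuXVWi8p1V4iHdneIh2RFZ4dlREVXd3iruXVWirp1VoiHdneIiGVEZ3dlRERXiIirqXZmibp1RoiHdmd4mXZVVnd2VEVXeImruYZmeaqGRXiHdmZ4mYdmZnd2VVVXd4mruodmaKuWRWiIdlVniZh3ZneHZmZmZ3iry5dlVoqoVFaIdlRWeIiHdneHd3ZmZnibzLl1RGmpdUVohlRFZ3d3ZmeId3d3d3eazcqFQ0aal1RWd1Q0VmZmZVZ4d3d3d3eKvduWUzRomGRFd2UzRWZmVVZ3d3d3d3iavNynZURXiHVFZ3VDRWZmVUVnd3d3d3ibzdyodlVWeHZVZ3ZUNFZmZVVnd3d3d3ia3uyod2Zmd3ZVZ3ZUNFZ2ZVVnd3d3d3eK3/2od3Zmd3dVZnZlRFZ3ZlVmd3dw=="/>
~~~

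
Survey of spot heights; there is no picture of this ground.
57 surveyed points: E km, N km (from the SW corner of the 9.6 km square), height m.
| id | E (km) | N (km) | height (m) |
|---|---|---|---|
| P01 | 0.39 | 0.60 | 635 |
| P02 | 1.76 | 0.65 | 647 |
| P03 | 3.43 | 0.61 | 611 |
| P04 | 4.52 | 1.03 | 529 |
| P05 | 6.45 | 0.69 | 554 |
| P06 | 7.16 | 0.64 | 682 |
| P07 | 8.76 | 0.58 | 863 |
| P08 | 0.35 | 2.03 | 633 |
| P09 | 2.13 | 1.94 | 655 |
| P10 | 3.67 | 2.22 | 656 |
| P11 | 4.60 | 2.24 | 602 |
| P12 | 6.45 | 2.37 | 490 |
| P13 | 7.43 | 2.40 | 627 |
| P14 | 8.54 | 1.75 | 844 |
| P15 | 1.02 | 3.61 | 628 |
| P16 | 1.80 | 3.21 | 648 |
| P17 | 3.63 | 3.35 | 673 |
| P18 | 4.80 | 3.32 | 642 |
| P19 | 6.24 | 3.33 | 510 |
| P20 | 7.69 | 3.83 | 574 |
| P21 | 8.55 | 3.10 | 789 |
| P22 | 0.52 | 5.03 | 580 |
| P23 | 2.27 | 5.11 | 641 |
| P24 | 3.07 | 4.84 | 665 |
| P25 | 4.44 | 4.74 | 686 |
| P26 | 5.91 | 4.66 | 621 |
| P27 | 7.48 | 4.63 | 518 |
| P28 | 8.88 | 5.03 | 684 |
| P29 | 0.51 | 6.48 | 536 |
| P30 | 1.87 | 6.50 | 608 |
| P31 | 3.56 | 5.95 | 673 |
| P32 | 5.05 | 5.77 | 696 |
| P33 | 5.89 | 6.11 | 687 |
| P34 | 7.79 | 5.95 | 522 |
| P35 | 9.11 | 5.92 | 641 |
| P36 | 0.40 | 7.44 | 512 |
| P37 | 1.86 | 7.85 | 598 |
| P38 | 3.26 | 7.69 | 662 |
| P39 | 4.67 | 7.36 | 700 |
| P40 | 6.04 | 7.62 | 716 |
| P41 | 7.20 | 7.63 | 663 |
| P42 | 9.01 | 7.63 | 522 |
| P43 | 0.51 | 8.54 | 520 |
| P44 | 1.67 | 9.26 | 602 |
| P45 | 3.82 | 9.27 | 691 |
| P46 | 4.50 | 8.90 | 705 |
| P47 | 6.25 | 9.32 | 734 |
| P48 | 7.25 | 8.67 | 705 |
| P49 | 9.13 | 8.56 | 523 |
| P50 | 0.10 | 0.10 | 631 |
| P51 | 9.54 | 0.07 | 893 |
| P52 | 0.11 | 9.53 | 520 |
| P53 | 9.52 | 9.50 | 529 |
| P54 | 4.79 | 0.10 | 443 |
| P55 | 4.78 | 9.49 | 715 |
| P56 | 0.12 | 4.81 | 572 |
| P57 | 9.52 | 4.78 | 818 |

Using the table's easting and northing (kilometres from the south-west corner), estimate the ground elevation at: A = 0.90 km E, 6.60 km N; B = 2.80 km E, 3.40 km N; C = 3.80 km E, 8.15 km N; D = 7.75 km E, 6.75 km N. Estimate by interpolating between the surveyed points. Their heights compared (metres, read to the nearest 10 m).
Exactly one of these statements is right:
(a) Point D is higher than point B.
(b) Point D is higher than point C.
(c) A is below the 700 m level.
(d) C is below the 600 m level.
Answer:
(c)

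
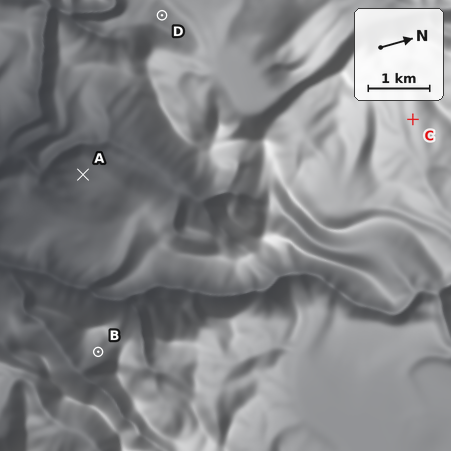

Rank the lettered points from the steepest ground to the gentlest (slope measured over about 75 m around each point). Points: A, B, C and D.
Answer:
B D A C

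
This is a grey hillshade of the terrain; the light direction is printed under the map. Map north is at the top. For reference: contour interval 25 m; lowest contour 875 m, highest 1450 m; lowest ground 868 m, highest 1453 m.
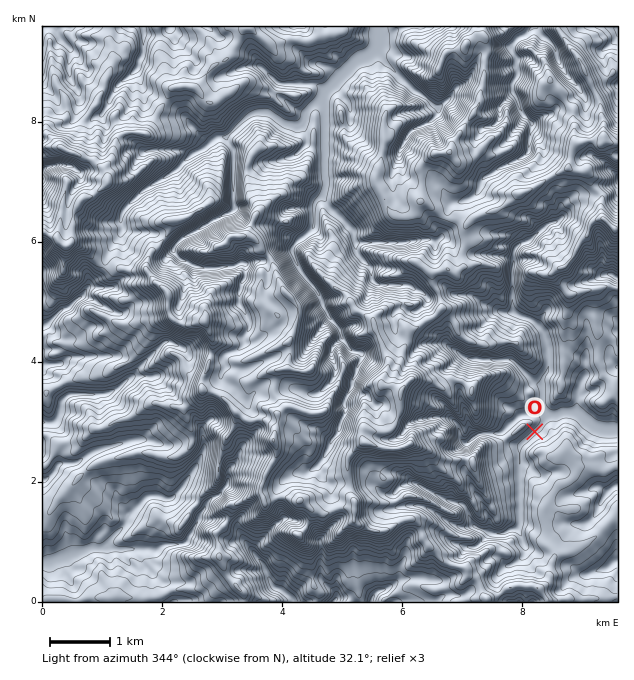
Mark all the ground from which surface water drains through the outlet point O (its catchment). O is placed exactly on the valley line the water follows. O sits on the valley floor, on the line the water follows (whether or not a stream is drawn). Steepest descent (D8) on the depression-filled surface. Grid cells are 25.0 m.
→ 6.381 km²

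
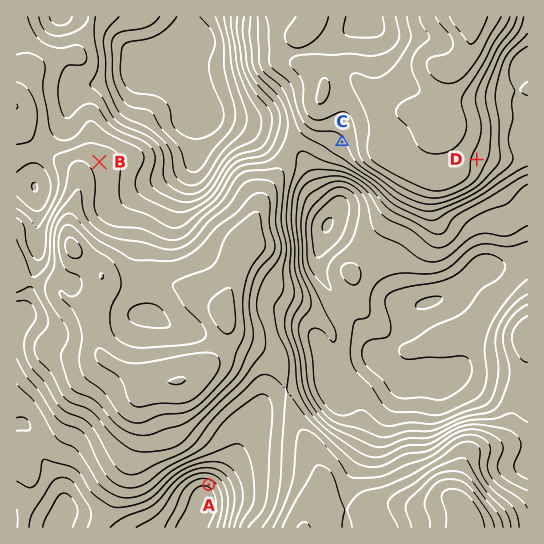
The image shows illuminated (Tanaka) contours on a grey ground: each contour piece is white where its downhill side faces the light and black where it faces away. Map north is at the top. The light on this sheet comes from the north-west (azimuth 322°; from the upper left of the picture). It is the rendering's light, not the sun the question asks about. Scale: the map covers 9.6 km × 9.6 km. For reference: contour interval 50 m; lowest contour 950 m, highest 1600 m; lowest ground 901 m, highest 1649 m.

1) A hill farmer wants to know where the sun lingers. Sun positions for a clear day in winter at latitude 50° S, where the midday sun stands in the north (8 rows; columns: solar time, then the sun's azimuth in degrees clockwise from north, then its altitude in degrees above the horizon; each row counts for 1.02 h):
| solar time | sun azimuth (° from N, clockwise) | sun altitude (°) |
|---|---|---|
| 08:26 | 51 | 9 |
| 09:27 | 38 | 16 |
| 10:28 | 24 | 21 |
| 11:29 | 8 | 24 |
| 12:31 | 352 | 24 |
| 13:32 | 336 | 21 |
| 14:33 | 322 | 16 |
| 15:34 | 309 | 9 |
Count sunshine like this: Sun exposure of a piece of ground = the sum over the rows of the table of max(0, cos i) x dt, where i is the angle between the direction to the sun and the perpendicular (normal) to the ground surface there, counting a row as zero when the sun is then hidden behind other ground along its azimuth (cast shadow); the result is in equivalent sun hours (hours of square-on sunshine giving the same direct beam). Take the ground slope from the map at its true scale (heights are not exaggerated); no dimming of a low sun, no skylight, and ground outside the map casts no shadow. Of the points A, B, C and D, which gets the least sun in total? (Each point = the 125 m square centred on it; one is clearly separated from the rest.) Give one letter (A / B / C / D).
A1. A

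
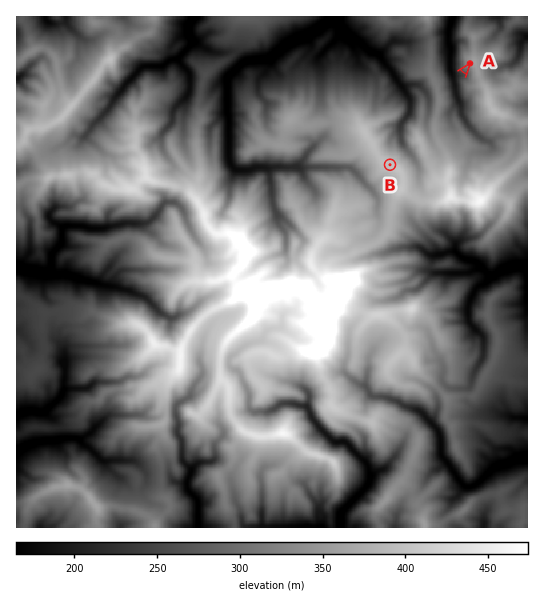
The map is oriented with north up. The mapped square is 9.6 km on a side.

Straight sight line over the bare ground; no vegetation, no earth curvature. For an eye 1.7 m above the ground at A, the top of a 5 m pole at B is visible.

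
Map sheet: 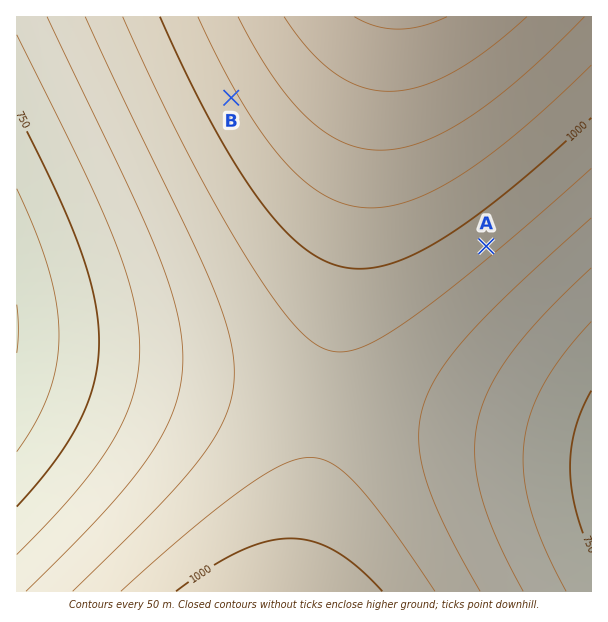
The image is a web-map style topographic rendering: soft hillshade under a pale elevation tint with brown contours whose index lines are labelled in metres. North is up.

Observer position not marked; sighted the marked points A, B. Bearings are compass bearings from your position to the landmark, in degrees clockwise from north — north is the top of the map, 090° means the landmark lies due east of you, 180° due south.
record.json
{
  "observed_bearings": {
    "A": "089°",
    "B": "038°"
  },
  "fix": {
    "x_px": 110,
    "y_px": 253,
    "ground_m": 790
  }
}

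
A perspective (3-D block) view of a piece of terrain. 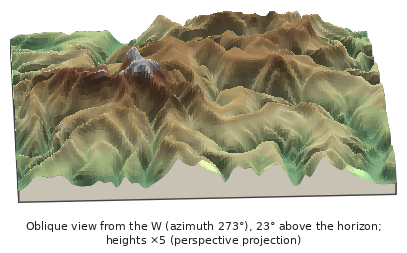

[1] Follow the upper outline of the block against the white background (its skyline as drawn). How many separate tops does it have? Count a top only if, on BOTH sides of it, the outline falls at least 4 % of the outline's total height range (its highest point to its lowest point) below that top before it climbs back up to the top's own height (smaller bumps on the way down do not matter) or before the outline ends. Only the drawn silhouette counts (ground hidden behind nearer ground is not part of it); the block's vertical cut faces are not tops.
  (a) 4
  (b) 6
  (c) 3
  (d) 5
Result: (c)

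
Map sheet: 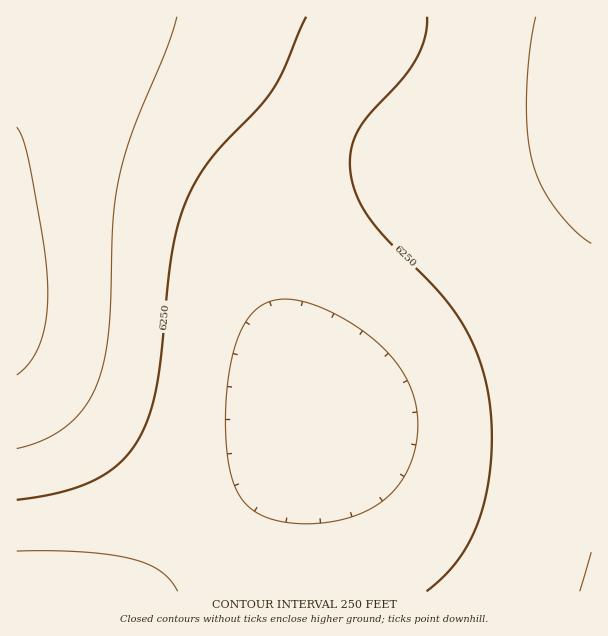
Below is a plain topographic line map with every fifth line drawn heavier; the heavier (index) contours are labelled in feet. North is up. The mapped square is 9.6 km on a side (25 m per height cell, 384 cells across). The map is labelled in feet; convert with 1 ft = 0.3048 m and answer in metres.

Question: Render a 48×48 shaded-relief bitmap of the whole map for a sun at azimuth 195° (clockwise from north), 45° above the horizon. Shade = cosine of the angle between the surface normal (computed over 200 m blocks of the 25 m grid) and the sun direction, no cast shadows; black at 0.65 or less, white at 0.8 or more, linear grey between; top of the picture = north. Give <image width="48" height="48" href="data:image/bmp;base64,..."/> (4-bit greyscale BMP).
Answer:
<image width="48" height="48" href="data:image/bmp;base64,Qk32BAAAAAAAAHYAAAAoAAAAMAAAADAAAAABAAQAAAAAAIAEAAATCwAAEwsAABAAAAAAAAAAAAAAABEREQAiIiIAMzMzAERERABVVVUAZmZmAHd3dwCIiIgAmZmZAKqqqgC7u7sAzMzMAN3d3QDu7u4A////AKqqqpmYiHd2ZlVUREMzMzM0RERVVVZmZqqqqpmYiHd2ZVVEREMzMzM0RERVVVZmZru6qqmZiHdmZVVERDMzMzM0REVVVWZmZru7qqmZiHdmZVRERDMzMzNEREVVVmZmZru7qqmZiHdmVVREQzMzMzNERFVVVmZmZru7qqmYiHdmVVREQzMzMzRERVVVZmZmZru7qqmYh3dmVVRERDMzNERERVVWZmZmZru7qqmYh3ZmVVREREM0REREVVVmZmZmZru7qpmYh3ZlVURERERERERFVVZmZmZmZru6qpmId3ZlVUREREREREVVVWZmZmZmZruqqZmId2ZlVURERERERVVVVmZmZmZmZruqmZiHd2ZVVVRERERFVVVWZmZmd3ZmZqqqmYiHdmZVVVVERVVVVVZmZmd3d3dmZqqZmIh3ZmVVVVVVVVVVZmZmd3d3d3dmZqmZiId2ZmVVVVVVVVVmZmd3d3d3d3dmZpmIh3dmZlVVVVVVVmZmZ3d3d3d3d3d2ZoiId3ZmVVVVVVVWZmZ3d3iIiIiHd3d2Zoh3dmZlVVVVVVVmZnd3eIiIiIiId3d2Znd3ZmVVVVVVVVZmZ3d4iIiIiIiIh3d2ZndmZlVVVVVVVWZmd3iIiJmZmYiIh3d2ZmZmVVVVVVVVVmZnd4iImZmZmZiIh3d2ZmZlVVVURFVVVmZ3eIiJmZmZmZiIh3d2ZmVVVVRERFVVVmd3eIiZmZmZmZiIh3d2ZlVVVERERFVVZmd3iIiZmZmZmZiIh3d2ZlVVRERERFVVZmd3iImZmZmZmZiIh3d2ZlVURERERFVWZnd4iImZmZmZmYiId3d2ZlVERERERVVWZnd4iImZmZmZmYiId3d2ZkRERERERVVWZnd4iImZmZmZmIiHd3d2ZkREREREVVVmZ3d4iIiZmZmYiIh3d3d3d0RERERFVVVmZ3d4iIiIiIiIiId3d3d3d0RERERVVVZmZ3d4iIiIiIiIh3d3d3d3d0REREVVVWZmd3d4iIiIiId3d3d3d3d3d1VUVVVVVWZmd3d3d3d3d3d3d3d2d3d3d1VVVVVVVmZnd3d3d3d3d3dmZmZmZnd3eFVVVVVVZmZnd3d3d3d3ZmZmZmZmZnd3iFVVVVVWZmZ3d3d3d3dmZmZmZmZmZnd3iFVVVVVmZmZ3d3d3d2ZmZmVVVVZmZnd3iFVVVVZmZmZ3d3d3dmZmZVVVVVVmZnd3iFVVVWZmZmZ3d3d3ZmZmVVVVVVVmZmd3iFVVVWZmZmZ3d3d2ZmZlVVVVVVVmZmd3iFVVVmZmZmZ3d3dmZmZVVVVVVVVmZmd3iFVVZmZmZmZnd3ZmZmZVVVVVVVVmZmd3eFVVZmZmZmZmZmZmZmZVVVVVVVVmZmd3d1VWZmZmZmZmZmZmZmZVVVVVVVVmZmZ3d1ZWZmZmZmZmZmZmZmZlVVVVVVZmZmZnd2ZVVmZmZmZmZmZmZmZmZVVVZmZmZmZmZmZVVVZmZmZmZmZmZmZmZmZmZmZmZmZmZmZVVVVWZmZmZmZmZmZmZmZmZmZmZmZmZg=="/>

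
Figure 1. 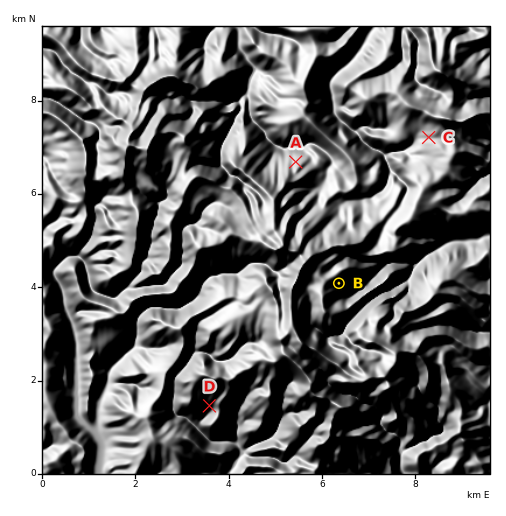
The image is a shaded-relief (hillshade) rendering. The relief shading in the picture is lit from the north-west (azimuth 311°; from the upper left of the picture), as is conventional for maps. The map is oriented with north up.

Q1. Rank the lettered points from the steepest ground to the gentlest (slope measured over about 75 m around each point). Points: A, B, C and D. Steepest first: D A B C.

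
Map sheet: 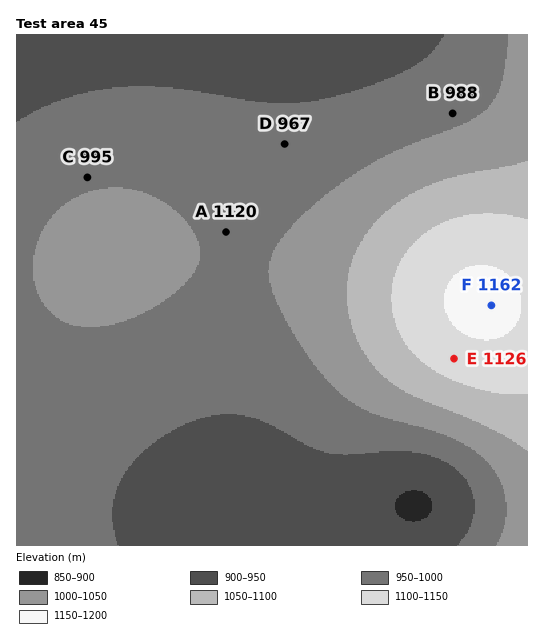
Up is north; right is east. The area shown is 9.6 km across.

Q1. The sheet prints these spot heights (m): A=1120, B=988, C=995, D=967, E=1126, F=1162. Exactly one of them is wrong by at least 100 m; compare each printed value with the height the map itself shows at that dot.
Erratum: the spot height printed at A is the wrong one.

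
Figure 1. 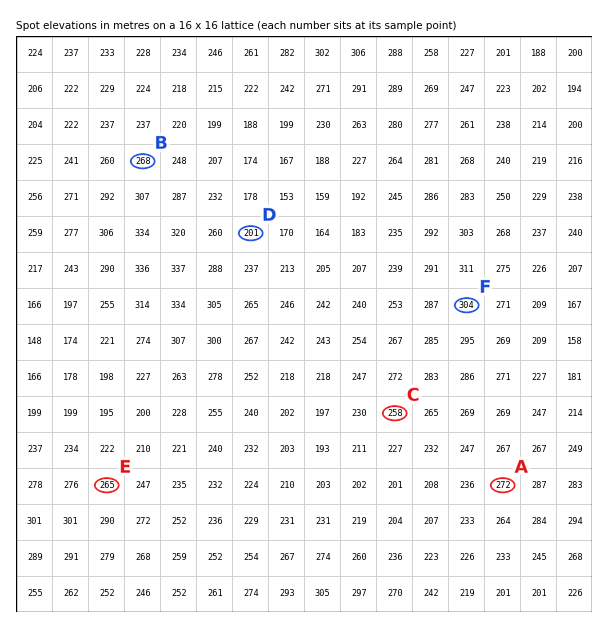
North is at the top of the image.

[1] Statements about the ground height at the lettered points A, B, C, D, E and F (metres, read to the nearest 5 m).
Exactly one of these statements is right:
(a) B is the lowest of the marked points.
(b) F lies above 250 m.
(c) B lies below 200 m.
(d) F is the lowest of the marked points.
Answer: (b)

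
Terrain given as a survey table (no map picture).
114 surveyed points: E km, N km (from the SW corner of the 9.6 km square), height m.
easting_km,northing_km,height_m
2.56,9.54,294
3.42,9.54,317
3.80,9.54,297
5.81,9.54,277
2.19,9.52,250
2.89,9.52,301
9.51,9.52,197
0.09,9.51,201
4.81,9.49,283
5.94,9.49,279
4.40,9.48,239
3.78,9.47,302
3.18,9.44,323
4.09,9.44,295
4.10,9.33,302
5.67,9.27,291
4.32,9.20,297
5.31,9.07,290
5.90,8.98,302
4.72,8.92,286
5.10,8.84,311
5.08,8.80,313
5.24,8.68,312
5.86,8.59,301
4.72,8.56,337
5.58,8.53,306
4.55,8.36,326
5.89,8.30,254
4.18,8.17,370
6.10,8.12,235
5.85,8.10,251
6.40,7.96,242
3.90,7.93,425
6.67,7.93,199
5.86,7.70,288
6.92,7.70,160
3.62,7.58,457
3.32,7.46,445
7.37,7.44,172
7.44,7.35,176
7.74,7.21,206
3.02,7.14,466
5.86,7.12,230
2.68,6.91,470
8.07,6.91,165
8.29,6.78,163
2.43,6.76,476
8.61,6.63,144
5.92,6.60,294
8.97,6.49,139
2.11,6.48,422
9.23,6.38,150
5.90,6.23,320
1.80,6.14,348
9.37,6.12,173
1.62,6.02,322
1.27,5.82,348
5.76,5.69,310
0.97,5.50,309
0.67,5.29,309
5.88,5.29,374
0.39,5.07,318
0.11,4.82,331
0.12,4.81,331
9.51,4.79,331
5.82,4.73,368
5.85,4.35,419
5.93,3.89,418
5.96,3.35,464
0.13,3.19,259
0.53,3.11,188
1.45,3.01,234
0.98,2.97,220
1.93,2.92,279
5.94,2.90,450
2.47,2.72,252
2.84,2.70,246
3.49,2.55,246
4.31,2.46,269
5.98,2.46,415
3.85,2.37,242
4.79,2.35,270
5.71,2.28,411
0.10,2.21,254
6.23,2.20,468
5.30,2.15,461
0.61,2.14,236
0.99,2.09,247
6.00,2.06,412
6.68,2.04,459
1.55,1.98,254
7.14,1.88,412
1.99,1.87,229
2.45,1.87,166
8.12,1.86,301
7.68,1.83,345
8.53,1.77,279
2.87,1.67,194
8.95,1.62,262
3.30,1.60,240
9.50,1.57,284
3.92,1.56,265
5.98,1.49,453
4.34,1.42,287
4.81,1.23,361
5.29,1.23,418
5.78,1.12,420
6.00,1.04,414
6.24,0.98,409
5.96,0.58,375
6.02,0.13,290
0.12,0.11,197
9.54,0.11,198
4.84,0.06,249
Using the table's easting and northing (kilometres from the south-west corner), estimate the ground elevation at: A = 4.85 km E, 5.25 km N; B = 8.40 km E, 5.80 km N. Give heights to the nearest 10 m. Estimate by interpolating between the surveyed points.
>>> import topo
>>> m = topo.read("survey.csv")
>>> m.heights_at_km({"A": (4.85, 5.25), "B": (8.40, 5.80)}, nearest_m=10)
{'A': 380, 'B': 210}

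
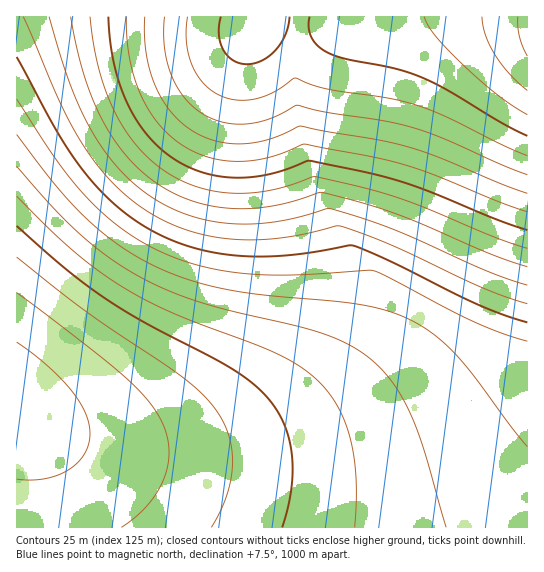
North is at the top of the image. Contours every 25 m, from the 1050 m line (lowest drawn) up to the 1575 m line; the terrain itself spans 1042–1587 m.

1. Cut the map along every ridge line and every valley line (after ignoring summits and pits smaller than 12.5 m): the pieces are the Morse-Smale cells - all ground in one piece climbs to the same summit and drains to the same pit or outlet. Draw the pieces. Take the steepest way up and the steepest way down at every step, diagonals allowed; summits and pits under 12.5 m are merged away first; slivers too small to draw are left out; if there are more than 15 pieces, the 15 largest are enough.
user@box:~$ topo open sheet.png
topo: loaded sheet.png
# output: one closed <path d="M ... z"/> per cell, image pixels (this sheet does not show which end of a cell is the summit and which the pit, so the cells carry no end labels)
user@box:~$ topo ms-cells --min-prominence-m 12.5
<path d="M527 16l-228 1-4 48 4 60 12 52 18 53 8 48-2 36-7 23-8 17-13 20-14 15-34 26-33 16-43 12-38 4-52-4-46-14-30-17 0 116 511-1z"/><path d="M298 16l-282 1 0 394 3 4 35 17 39 11 37 4 45-3 51-13 33-16 34-26 18-20 14-26 7-18 4-19 1-28-8-48-18-53-12-52-4-47z"/>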